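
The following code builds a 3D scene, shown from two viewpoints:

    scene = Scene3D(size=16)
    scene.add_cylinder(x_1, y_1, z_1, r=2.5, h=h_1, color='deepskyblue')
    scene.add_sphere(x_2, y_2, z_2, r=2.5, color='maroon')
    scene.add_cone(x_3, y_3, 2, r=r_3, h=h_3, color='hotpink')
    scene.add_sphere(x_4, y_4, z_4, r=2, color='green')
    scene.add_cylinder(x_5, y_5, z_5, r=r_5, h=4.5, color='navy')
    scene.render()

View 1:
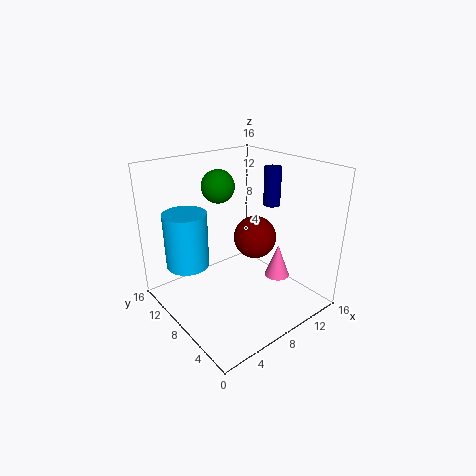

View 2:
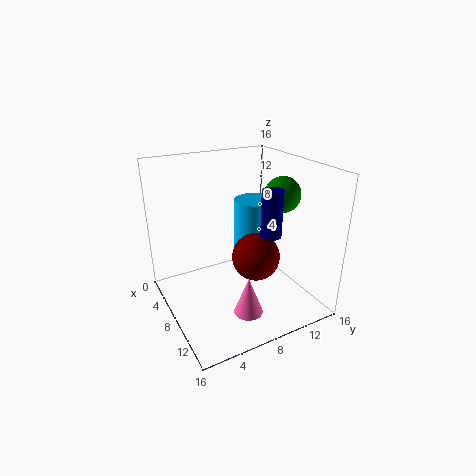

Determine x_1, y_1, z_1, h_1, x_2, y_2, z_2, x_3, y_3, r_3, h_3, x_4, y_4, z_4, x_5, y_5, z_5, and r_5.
x_1 = 4
y_1 = 12.5
z_1 = 4
h_1 = 6.5
x_2 = 11
y_2 = 8.5
z_2 = 7
x_3 = 13
y_3 = 6.5
r_3 = 1.5
h_3 = 4
x_4 = 9
y_4 = 13
z_4 = 12.5
x_5 = 13.5
y_5 = 8.5
z_5 = 10.5
r_5 = 1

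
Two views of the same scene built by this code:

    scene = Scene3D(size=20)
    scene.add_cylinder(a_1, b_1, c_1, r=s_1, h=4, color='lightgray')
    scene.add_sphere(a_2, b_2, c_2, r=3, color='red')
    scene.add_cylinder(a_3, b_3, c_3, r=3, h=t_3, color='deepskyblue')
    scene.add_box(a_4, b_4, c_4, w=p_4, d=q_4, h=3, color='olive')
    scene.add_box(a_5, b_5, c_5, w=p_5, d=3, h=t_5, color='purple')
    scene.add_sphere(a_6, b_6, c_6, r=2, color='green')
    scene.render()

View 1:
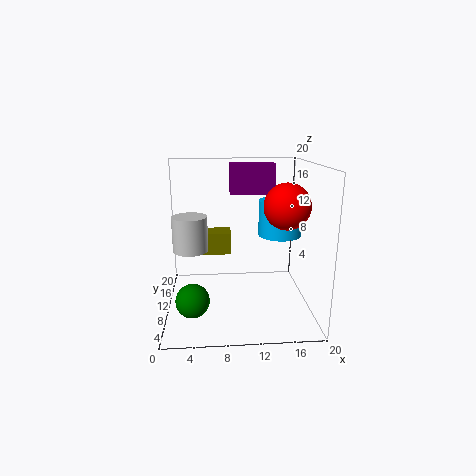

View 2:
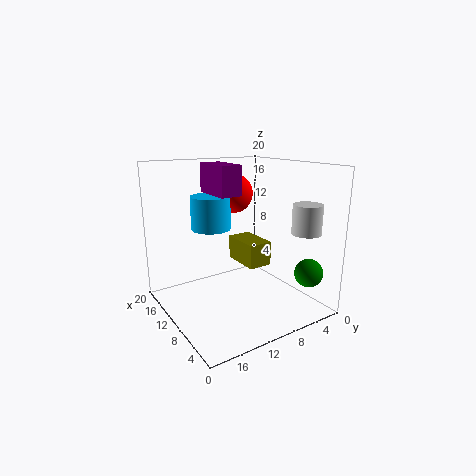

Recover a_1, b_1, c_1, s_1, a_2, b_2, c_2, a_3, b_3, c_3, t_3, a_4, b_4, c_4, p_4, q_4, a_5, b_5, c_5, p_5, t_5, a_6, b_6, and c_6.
a_1 = 4
b_1 = 3
c_1 = 11
s_1 = 2
a_2 = 16
b_2 = 7
c_2 = 15
a_3 = 16
b_3 = 11
c_3 = 10
t_3 = 5
a_4 = 4
b_4 = 9
c_4 = 8
p_4 = 5
q_4 = 3
a_5 = 9
b_5 = 10
c_5 = 16
p_5 = 6
t_5 = 4
a_6 = 4
b_6 = 2
c_6 = 5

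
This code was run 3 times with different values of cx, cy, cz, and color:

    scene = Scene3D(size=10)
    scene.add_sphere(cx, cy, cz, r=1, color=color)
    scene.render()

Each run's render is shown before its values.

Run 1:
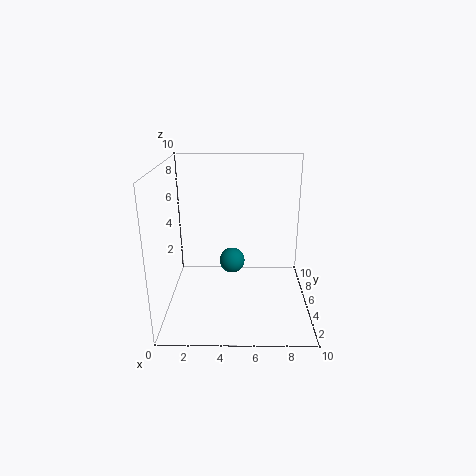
cx = 4.5, cy = 7.5, cz = 2, color = 'teal'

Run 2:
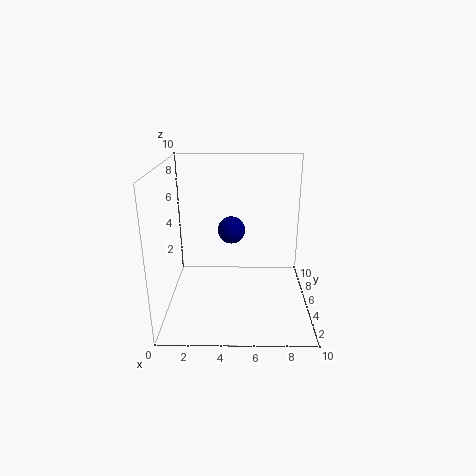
cx = 4.5, cy = 6.5, cz = 5, color = 'navy'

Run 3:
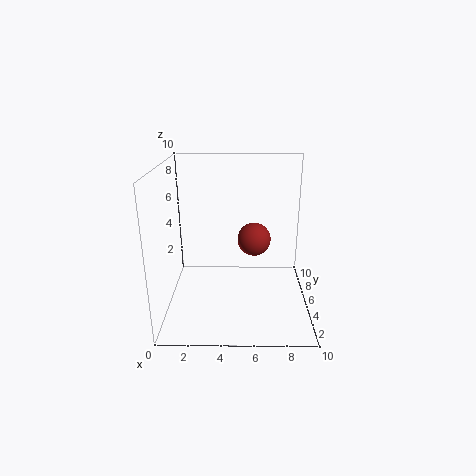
cx = 6, cy = 2.5, cz = 6, color = 'brown'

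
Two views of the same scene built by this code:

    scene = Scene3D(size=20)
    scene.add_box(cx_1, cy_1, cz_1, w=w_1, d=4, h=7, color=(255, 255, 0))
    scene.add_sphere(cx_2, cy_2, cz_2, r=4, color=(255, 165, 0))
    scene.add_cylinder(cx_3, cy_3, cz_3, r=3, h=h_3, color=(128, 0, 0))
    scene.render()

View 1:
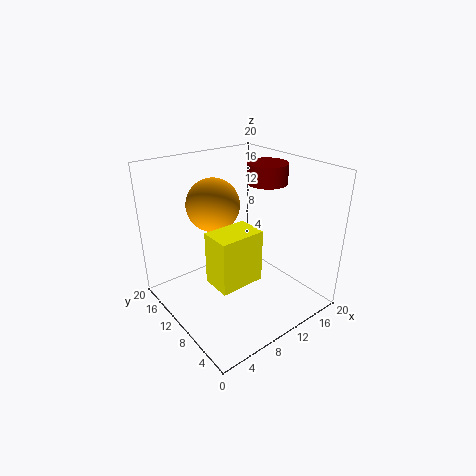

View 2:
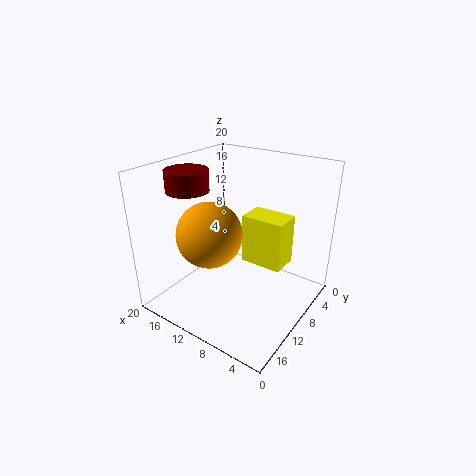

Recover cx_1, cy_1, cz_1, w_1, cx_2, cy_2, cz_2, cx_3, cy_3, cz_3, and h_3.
cx_1 = 4, cy_1 = 5, cz_1 = 6, w_1 = 6, cx_2 = 10, cy_2 = 16, cz_2 = 13, cx_3 = 17, cy_3 = 12, cz_3 = 16, h_3 = 3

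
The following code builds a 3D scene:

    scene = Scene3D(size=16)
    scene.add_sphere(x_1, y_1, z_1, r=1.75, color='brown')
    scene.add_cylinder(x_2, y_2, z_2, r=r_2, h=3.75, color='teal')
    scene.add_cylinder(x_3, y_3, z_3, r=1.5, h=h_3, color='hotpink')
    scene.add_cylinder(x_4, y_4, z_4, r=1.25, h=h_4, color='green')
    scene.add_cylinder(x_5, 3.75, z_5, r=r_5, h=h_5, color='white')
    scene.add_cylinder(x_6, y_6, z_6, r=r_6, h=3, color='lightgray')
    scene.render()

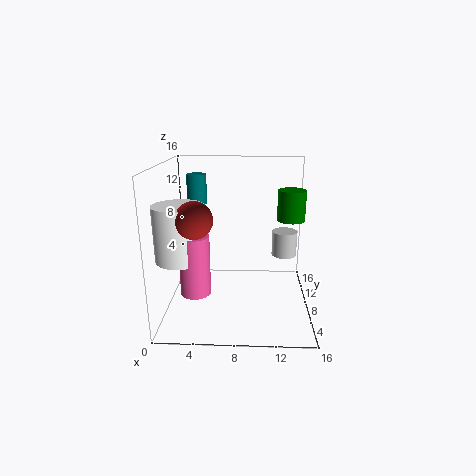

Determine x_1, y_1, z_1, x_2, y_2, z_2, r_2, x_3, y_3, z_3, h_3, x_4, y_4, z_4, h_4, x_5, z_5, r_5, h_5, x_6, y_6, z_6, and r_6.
x_1 = 4.25; y_1 = 2.25; z_1 = 11.75; x_2 = 2.5; y_2 = 14.5; z_2 = 10.25; r_2 = 1.25; x_3 = 4; y_3 = 3; z_3 = 4; h_3 = 6; x_4 = 13; y_4 = 2.75; z_4 = 11.75; h_4 = 2.75; x_5 = 2.5; z_5 = 7.25; r_5 = 2.5; h_5 = 5.5; x_6 = 13.5; y_6 = 11.25; z_6 = 4.75; r_6 = 1.5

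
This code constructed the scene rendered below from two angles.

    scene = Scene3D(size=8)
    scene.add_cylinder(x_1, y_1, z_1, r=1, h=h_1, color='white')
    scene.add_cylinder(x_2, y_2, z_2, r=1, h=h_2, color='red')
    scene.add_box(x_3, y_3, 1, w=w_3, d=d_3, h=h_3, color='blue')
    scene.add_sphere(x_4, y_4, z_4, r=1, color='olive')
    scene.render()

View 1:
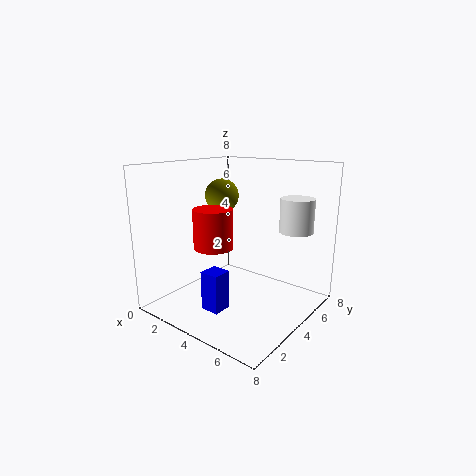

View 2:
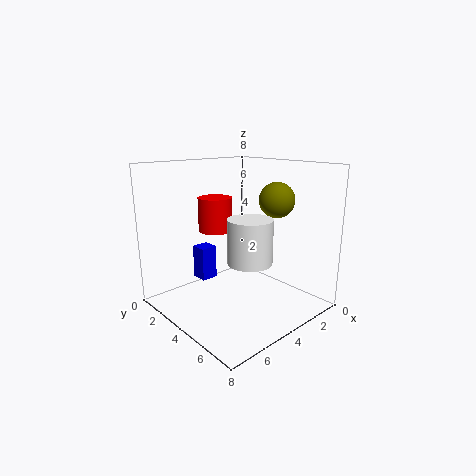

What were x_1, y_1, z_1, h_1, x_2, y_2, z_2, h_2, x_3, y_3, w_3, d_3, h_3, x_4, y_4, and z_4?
x_1 = 6
y_1 = 7
z_1 = 4
h_1 = 2
x_2 = 4
y_2 = 2
z_2 = 4
h_2 = 2
x_3 = 4
y_3 = 1
w_3 = 1
d_3 = 1
h_3 = 2
x_4 = 2
y_4 = 5
z_4 = 6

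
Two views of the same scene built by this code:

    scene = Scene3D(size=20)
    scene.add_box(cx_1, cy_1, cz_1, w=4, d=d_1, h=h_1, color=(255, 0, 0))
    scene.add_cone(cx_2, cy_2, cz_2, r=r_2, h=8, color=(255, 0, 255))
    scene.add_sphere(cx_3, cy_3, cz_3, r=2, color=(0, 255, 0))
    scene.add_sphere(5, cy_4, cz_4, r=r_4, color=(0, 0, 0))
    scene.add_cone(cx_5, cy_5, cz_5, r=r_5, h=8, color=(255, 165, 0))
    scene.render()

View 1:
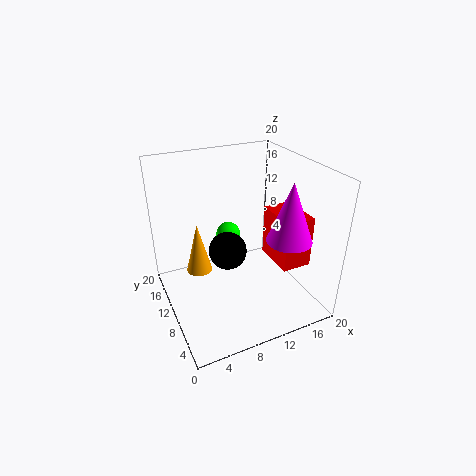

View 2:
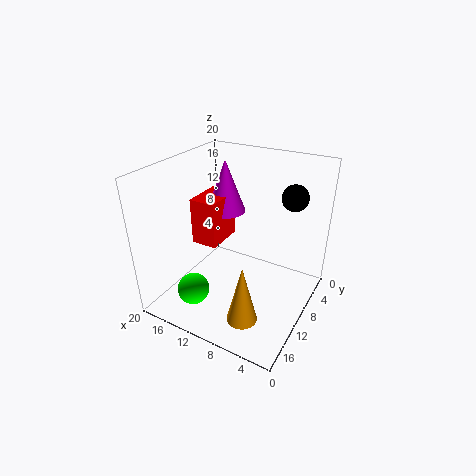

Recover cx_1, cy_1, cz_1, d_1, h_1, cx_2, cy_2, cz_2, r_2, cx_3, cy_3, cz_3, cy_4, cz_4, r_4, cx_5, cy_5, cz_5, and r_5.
cx_1 = 14; cy_1 = 4; cz_1 = 7; d_1 = 6; h_1 = 7; cx_2 = 15; cy_2 = 5; cz_2 = 11; r_2 = 3; cx_3 = 12; cy_3 = 18; cz_3 = 6; cy_4 = 2; cz_4 = 14; r_4 = 2; cx_5 = 6; cy_5 = 16; cz_5 = 2; r_5 = 2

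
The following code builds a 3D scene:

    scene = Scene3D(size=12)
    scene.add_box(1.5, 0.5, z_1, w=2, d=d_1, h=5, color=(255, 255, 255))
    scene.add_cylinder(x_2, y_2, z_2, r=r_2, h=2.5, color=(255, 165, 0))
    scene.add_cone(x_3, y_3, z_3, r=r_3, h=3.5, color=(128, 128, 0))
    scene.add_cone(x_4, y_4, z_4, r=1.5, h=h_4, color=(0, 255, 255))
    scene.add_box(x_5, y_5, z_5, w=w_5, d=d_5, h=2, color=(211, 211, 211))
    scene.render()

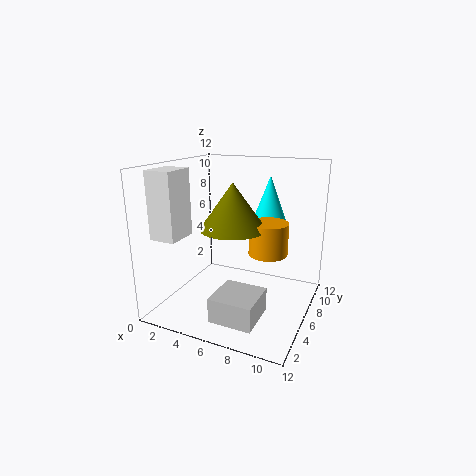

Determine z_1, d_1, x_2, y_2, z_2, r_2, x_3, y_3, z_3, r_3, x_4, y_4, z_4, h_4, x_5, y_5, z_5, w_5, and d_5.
z_1 = 7; d_1 = 2.5; x_2 = 9; y_2 = 5; z_2 = 5.5; r_2 = 1.5; x_3 = 6.5; y_3 = 4; z_3 = 7.5; r_3 = 2.5; x_4 = 8; y_4 = 8; z_4 = 7; h_4 = 4; x_5 = 5.5; y_5 = 1.5; z_5 = 0.5; w_5 = 3.5; d_5 = 3.5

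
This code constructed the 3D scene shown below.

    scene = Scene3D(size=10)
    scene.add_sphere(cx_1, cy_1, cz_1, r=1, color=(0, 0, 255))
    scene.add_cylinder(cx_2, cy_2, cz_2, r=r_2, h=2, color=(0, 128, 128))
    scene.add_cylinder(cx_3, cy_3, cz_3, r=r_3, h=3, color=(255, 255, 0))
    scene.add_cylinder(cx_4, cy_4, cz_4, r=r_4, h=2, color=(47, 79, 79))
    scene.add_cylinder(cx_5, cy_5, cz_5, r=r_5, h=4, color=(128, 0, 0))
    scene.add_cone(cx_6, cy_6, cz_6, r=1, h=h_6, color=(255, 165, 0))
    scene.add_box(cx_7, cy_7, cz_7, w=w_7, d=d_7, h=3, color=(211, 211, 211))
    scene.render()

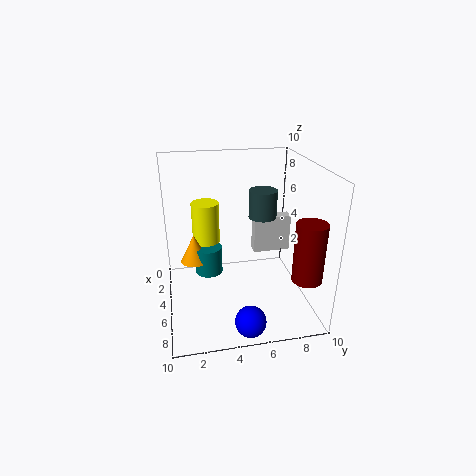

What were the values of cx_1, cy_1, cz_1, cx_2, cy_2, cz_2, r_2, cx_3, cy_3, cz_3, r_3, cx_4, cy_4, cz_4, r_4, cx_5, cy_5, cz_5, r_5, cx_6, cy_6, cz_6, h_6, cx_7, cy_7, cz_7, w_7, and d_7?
cx_1 = 9, cy_1 = 5, cz_1 = 1, cx_2 = 4, cy_2 = 3, cz_2 = 2, r_2 = 1, cx_3 = 3, cy_3 = 3, cz_3 = 4, r_3 = 1, cx_4 = 4, cy_4 = 7, cz_4 = 6, r_4 = 1, cx_5 = 8, cy_5 = 9, cz_5 = 3, r_5 = 1, cx_6 = 4, cy_6 = 2, cz_6 = 3, h_6 = 2, cx_7 = 1, cy_7 = 7, cz_7 = 2, w_7 = 1, d_7 = 3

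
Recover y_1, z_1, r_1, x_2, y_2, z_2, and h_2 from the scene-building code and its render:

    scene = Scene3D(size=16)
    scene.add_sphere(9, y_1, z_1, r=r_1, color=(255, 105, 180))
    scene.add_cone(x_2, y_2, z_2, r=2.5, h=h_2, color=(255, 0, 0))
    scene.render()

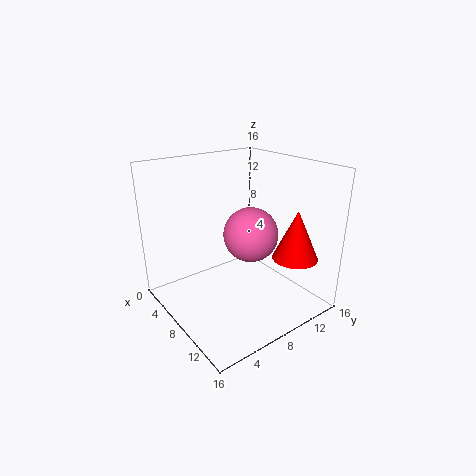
y_1 = 9
z_1 = 8.5
r_1 = 3
x_2 = 12.5
y_2 = 12.5
z_2 = 6
h_2 = 5.5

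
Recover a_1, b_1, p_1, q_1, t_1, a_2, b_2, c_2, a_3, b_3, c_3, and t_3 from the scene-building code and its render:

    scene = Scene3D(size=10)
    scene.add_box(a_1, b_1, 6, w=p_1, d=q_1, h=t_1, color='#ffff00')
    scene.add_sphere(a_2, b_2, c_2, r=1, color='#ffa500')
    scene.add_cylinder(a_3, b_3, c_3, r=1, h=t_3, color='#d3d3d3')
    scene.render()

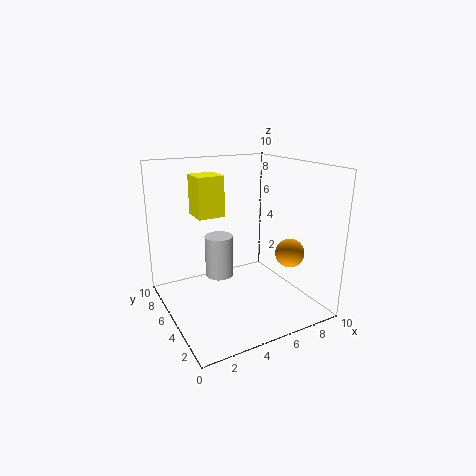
a_1 = 3; b_1 = 7; p_1 = 2; q_1 = 2; t_1 = 3; a_2 = 8; b_2 = 3; c_2 = 4; a_3 = 4; b_3 = 6; c_3 = 2; t_3 = 3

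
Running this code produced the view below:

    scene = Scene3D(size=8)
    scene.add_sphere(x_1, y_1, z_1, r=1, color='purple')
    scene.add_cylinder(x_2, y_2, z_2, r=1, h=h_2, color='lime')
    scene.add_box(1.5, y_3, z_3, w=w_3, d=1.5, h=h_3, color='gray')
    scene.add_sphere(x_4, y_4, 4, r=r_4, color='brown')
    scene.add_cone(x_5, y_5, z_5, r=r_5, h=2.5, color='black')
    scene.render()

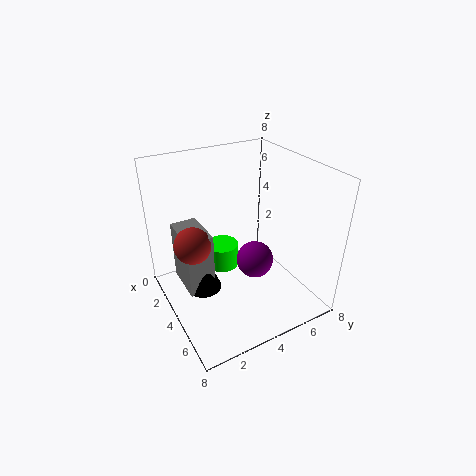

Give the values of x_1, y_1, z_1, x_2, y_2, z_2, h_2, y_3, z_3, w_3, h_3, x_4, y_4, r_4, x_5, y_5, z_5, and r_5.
x_1 = 5
y_1 = 4.5
z_1 = 3
x_2 = 2
y_2 = 4
z_2 = 1
h_2 = 1.5
y_3 = 1
z_3 = 1
w_3 = 2.5
h_3 = 3.5
x_4 = 3.5
y_4 = 1.5
r_4 = 1
x_5 = 3.5
y_5 = 2
z_5 = 1
r_5 = 1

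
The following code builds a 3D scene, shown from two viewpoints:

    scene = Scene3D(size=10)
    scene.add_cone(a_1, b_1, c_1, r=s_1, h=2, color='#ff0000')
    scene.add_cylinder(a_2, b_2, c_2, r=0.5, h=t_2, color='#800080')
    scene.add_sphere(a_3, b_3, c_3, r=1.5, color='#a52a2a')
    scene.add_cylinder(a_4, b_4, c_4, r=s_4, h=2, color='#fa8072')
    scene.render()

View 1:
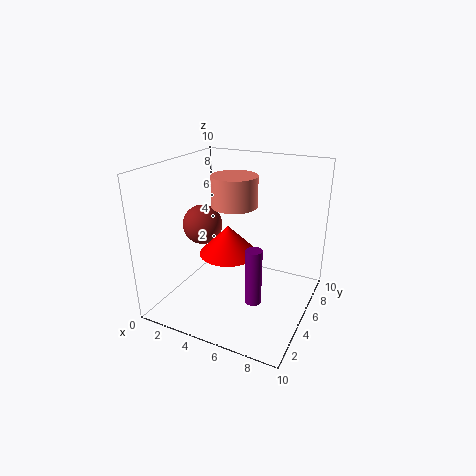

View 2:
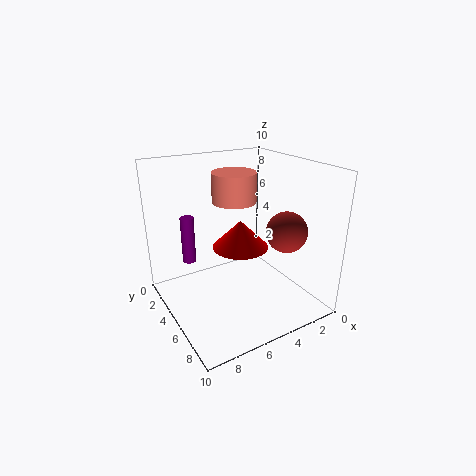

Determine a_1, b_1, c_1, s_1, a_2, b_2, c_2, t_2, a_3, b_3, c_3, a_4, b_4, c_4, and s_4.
a_1 = 4.5; b_1 = 4.5; c_1 = 4; s_1 = 2; a_2 = 7.5; b_2 = 2; c_2 = 2.5; t_2 = 3.5; a_3 = 1.5; b_3 = 6; c_3 = 5; a_4 = 5; b_4 = 4.5; c_4 = 7.5; s_4 = 1.5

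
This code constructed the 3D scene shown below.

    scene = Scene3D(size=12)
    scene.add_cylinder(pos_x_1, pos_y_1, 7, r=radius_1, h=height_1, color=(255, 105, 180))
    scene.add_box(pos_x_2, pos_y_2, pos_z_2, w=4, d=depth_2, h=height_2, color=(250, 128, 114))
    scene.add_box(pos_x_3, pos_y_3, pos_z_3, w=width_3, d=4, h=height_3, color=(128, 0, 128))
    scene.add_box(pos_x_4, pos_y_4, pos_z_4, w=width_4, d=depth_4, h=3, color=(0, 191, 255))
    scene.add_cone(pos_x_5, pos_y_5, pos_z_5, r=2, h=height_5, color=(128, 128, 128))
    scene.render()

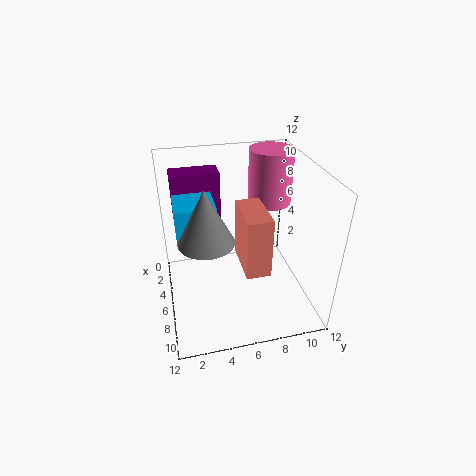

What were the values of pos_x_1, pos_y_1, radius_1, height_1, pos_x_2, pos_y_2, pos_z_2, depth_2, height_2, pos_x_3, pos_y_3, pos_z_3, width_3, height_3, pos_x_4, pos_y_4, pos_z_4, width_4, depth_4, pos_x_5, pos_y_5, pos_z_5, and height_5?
pos_x_1 = 2, pos_y_1 = 10, radius_1 = 2, height_1 = 5, pos_x_2 = 5, pos_y_2 = 6, pos_z_2 = 4, depth_2 = 2, height_2 = 5, pos_x_3 = 2, pos_y_3 = 1, pos_z_3 = 7, width_3 = 2, height_3 = 4, pos_x_4 = 5, pos_y_4 = 1, pos_z_4 = 7, width_4 = 3, depth_4 = 3, pos_x_5 = 9, pos_y_5 = 3, pos_z_5 = 8, height_5 = 4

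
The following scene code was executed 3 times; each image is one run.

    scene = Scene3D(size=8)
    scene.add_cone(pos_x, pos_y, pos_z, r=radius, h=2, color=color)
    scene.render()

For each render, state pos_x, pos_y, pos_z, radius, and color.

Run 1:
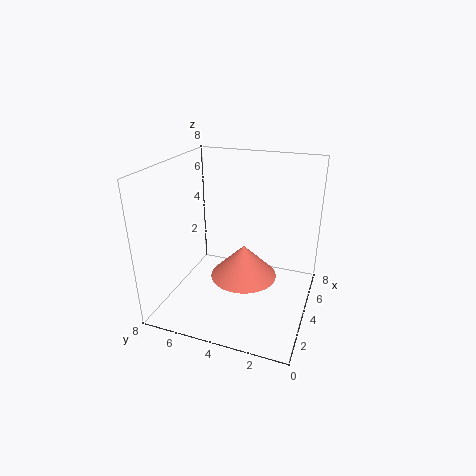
pos_x = 5
pos_y = 4
pos_z = 1
radius = 2
color = 'salmon'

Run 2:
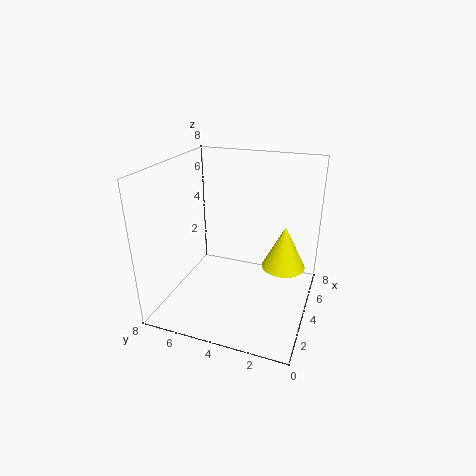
pos_x = 2
pos_y = 1
pos_z = 4
radius = 1
color = 'yellow'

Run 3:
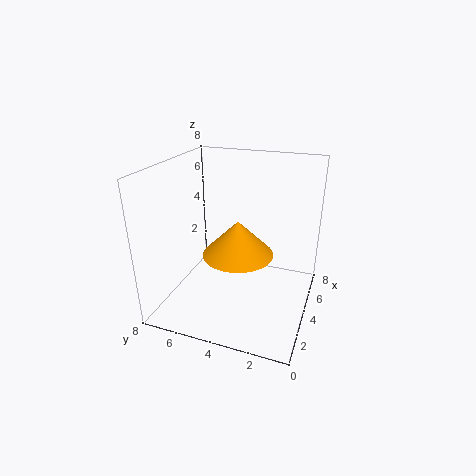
pos_x = 4
pos_y = 4
pos_z = 3
radius = 2
color = 'orange'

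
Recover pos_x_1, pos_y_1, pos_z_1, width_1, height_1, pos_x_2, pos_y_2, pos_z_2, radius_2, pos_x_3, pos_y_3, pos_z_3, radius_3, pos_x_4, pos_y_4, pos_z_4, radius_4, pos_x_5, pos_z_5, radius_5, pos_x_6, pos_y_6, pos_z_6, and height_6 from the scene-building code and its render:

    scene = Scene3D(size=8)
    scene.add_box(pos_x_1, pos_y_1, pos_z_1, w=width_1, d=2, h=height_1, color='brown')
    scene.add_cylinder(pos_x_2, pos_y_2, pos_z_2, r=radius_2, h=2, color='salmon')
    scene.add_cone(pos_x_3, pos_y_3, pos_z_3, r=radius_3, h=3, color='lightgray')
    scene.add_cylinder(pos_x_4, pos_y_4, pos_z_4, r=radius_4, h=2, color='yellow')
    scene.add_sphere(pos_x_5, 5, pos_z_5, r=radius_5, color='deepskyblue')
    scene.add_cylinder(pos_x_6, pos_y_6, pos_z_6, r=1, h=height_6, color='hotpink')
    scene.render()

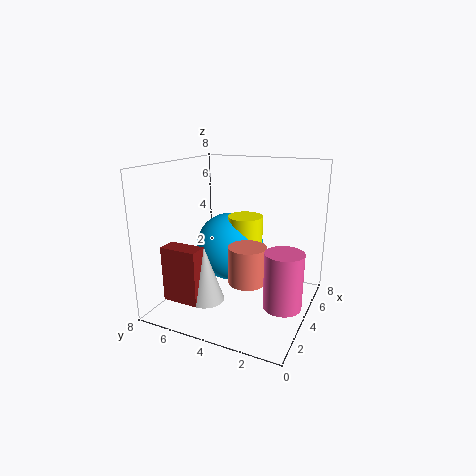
pos_x_1 = 1, pos_y_1 = 5, pos_z_1 = 1, width_1 = 1, height_1 = 3, pos_x_2 = 3, pos_y_2 = 3, pos_z_2 = 2, radius_2 = 1, pos_x_3 = 2, pos_y_3 = 5, pos_z_3 = 1, radius_3 = 1, pos_x_4 = 5, pos_y_4 = 4, pos_z_4 = 3, radius_4 = 1, pos_x_5 = 5, pos_z_5 = 3, radius_5 = 2, pos_x_6 = 3, pos_y_6 = 1, pos_z_6 = 1, height_6 = 3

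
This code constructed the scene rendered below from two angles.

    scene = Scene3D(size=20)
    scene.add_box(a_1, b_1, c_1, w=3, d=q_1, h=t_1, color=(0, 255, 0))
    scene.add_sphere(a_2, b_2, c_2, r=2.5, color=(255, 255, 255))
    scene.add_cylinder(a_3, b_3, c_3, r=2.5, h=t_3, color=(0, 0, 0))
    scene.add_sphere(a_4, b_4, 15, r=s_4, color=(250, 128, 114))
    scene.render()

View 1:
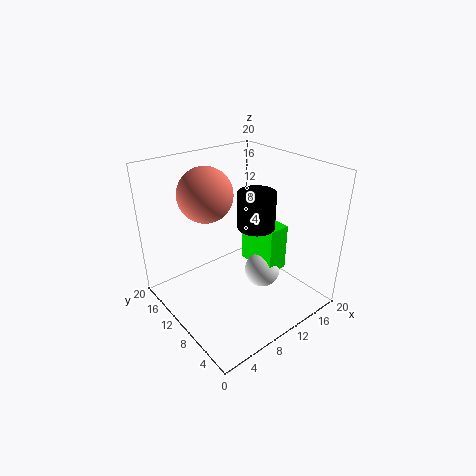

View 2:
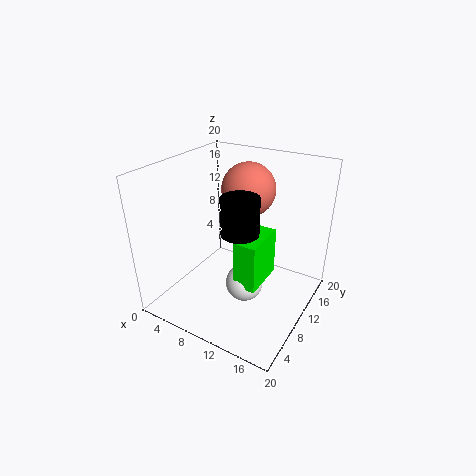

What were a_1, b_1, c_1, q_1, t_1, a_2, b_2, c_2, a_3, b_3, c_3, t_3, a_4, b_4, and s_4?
a_1 = 12, b_1 = 5.5, c_1 = 5.5, q_1 = 6, t_1 = 6.5, a_2 = 12.5, b_2 = 7.5, c_2 = 5, a_3 = 11.5, b_3 = 8, c_3 = 12, t_3 = 5, a_4 = 8.5, b_4 = 15.5, s_4 = 4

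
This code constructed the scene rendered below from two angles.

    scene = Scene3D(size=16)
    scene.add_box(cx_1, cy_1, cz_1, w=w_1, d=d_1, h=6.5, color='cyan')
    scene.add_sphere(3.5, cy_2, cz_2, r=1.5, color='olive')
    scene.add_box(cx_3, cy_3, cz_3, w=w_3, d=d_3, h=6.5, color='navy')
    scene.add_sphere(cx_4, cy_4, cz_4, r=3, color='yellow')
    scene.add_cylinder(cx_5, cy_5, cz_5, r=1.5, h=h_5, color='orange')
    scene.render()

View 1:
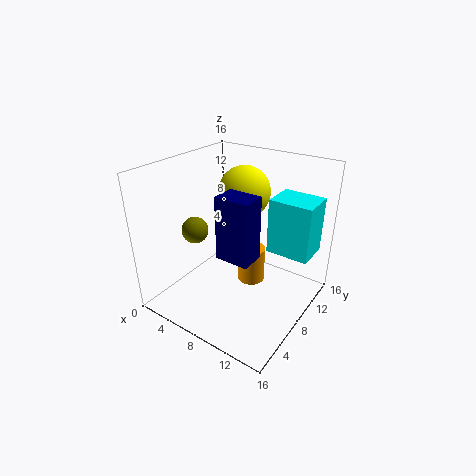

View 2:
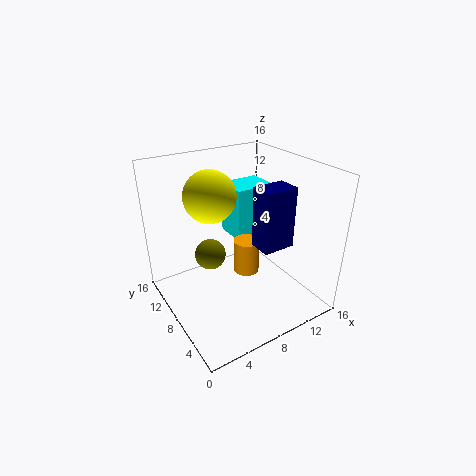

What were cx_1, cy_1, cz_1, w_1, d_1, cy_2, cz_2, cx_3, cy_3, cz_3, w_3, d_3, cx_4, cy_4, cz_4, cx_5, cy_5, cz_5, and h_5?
cx_1 = 10; cy_1 = 11; cz_1 = 5.5; w_1 = 5; d_1 = 4; cy_2 = 6; cz_2 = 8.5; cx_3 = 8.5; cy_3 = 3.5; cz_3 = 8; w_3 = 3.5; d_3 = 2.5; cx_4 = 6.5; cy_4 = 11.5; cz_4 = 12; cx_5 = 9.5; cy_5 = 8.5; cz_5 = 3; h_5 = 4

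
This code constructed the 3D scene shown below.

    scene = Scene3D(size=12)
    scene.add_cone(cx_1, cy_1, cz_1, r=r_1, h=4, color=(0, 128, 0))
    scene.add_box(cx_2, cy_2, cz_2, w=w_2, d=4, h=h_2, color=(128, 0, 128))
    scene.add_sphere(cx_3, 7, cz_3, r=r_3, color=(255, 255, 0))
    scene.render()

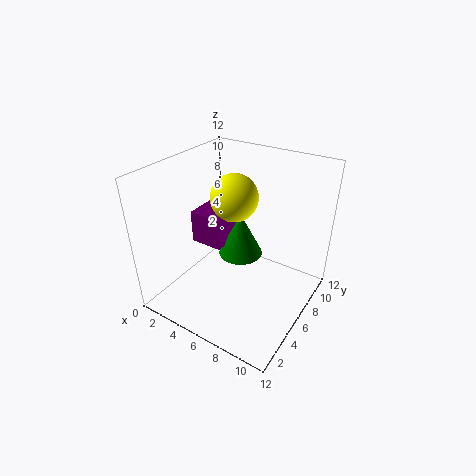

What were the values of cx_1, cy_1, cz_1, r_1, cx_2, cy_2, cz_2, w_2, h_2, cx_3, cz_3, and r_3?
cx_1 = 5, cy_1 = 8, cz_1 = 3, r_1 = 2, cx_2 = 1, cy_2 = 6, cz_2 = 4, w_2 = 3, h_2 = 3, cx_3 = 5, cz_3 = 9, r_3 = 2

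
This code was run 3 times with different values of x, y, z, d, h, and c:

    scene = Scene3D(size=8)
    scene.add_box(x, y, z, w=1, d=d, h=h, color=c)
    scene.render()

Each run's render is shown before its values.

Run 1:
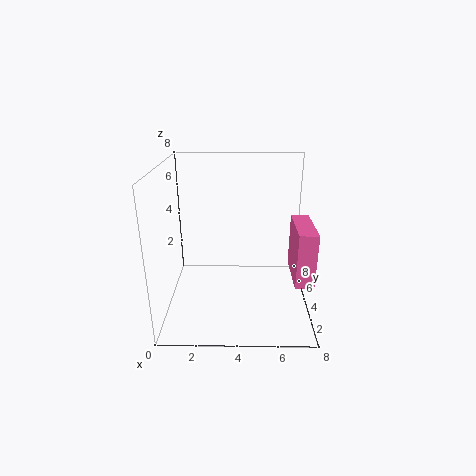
x = 7
y = 2
z = 2
d = 3
h = 3
c = 'hotpink'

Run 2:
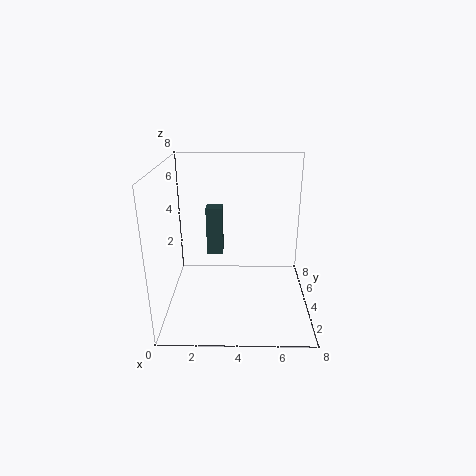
x = 2
y = 6
z = 2
d = 1
h = 3
c = 'darkslategray'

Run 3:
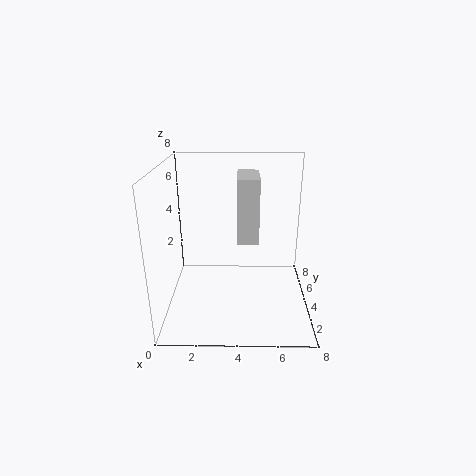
x = 4
y = 1
z = 5
d = 2
h = 3
c = 'lightgray'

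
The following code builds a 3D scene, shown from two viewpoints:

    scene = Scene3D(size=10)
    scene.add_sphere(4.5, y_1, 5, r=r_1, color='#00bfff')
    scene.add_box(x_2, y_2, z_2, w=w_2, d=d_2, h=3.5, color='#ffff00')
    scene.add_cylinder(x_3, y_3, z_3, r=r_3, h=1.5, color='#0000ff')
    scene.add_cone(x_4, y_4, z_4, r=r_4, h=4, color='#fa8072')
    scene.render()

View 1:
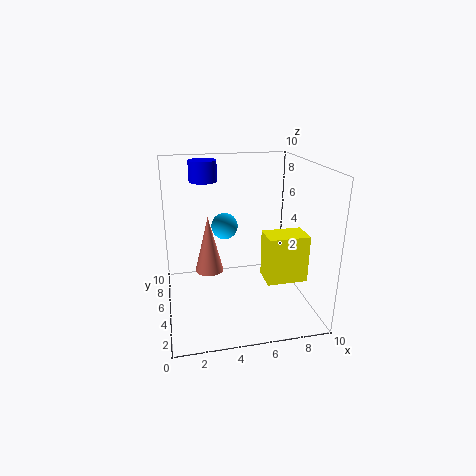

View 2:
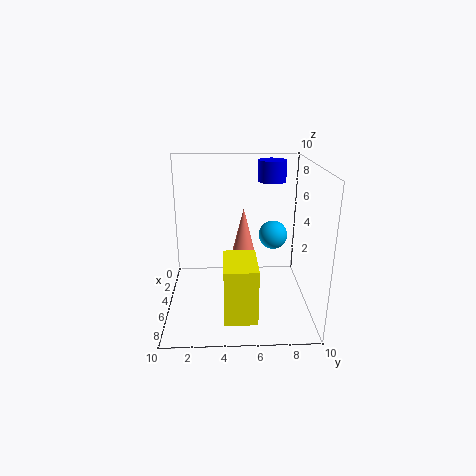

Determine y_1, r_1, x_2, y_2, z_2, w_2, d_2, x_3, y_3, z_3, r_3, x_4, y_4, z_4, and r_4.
y_1 = 7.5
r_1 = 1
x_2 = 7
y_2 = 4
z_2 = 1.5
w_2 = 3
d_2 = 2
x_3 = 3
y_3 = 7.5
z_3 = 8.5
r_3 = 1
x_4 = 3
y_4 = 5.5
z_4 = 2.5
r_4 = 1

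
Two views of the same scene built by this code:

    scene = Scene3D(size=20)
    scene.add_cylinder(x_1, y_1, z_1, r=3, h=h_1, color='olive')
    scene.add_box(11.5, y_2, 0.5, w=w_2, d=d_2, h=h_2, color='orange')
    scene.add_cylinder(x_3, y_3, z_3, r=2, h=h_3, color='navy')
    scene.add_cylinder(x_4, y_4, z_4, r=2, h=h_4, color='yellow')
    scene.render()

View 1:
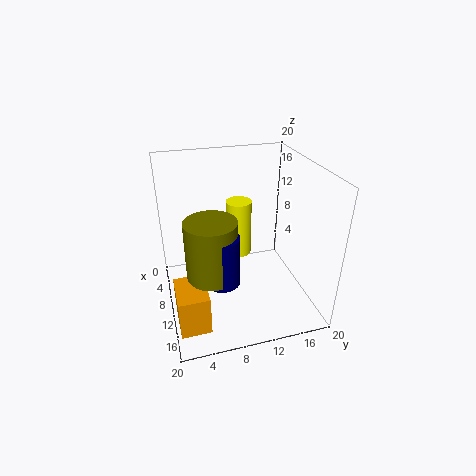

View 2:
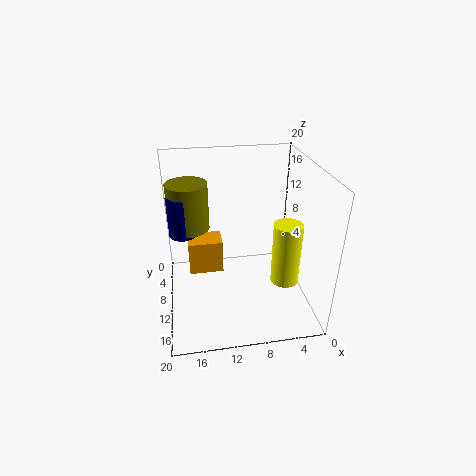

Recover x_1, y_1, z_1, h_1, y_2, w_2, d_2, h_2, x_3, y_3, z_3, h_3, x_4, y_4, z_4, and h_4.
x_1 = 16.5; y_1 = 5; z_1 = 9.5; h_1 = 7; y_2 = 0.5; w_2 = 5.5; d_2 = 4; h_2 = 5.5; x_3 = 17.5; y_3 = 6; z_3 = 9; h_3 = 6; x_4 = 3.5; y_4 = 12; z_4 = 3.5; h_4 = 9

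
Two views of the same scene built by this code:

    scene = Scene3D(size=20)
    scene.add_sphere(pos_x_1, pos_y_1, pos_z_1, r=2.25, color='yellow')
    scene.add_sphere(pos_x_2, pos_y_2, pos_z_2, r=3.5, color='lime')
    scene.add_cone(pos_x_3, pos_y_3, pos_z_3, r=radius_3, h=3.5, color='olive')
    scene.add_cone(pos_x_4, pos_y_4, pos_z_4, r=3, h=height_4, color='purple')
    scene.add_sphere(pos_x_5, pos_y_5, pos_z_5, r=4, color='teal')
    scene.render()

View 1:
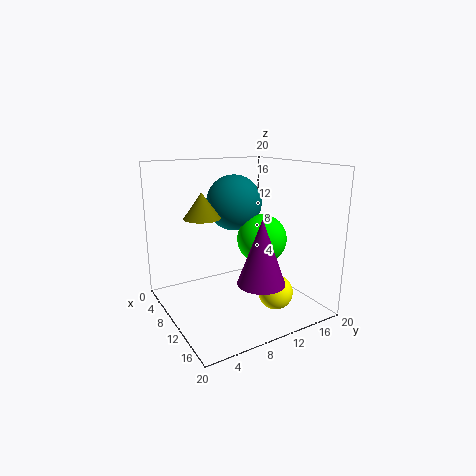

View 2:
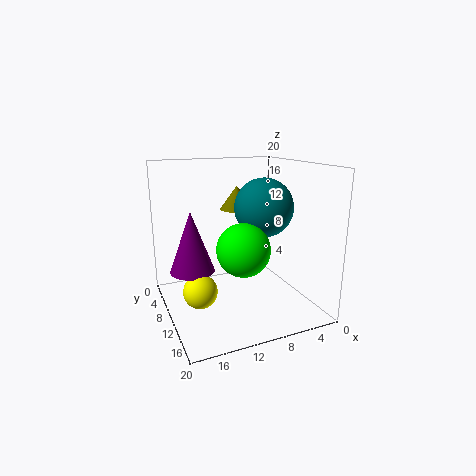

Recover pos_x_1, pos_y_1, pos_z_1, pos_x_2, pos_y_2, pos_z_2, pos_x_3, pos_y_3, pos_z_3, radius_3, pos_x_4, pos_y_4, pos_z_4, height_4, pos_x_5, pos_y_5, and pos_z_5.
pos_x_1 = 16.25
pos_y_1 = 12
pos_z_1 = 4
pos_x_2 = 10.75
pos_y_2 = 13.5
pos_z_2 = 9.5
pos_x_3 = 8.25
pos_y_3 = 5.5
pos_z_3 = 13
radius_3 = 2.5
pos_x_4 = 16.5
pos_y_4 = 9.5
pos_z_4 = 6
height_4 = 8.25
pos_x_5 = 6.75
pos_y_5 = 11.25
pos_z_5 = 14.25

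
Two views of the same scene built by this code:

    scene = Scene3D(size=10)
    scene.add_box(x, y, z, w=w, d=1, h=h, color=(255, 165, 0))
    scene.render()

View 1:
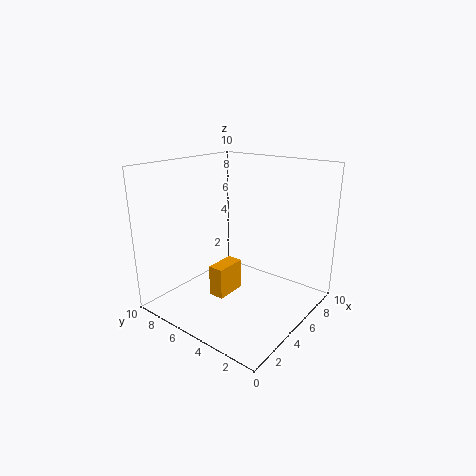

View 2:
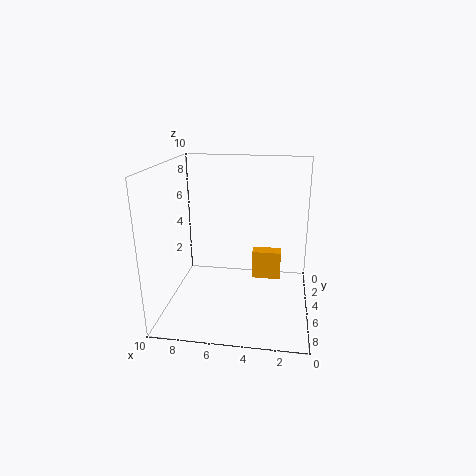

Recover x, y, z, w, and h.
x = 2, y = 4, z = 2, w = 2, h = 2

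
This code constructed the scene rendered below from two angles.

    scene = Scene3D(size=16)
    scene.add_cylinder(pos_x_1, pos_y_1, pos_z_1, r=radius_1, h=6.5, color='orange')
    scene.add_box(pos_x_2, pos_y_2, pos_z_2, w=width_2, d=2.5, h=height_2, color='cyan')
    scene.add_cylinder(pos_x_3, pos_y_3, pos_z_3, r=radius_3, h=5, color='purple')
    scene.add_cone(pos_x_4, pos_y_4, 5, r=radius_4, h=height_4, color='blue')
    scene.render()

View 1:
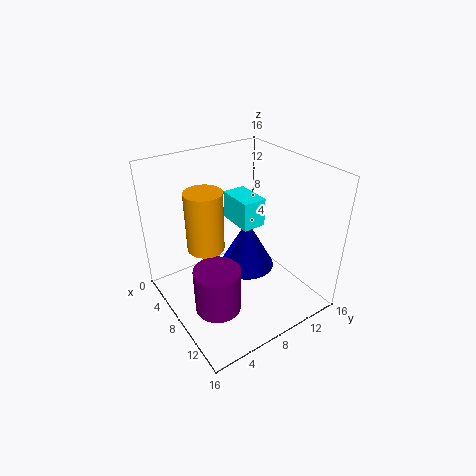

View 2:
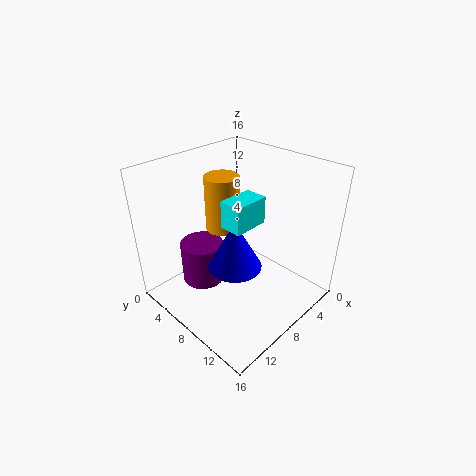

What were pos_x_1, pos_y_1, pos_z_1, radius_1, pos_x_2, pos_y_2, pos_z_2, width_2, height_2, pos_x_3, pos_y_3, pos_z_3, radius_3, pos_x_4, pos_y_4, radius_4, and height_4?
pos_x_1 = 7
pos_y_1 = 4.5
pos_z_1 = 7.5
radius_1 = 2
pos_x_2 = 6
pos_y_2 = 7.5
pos_z_2 = 10
width_2 = 4
height_2 = 3
pos_x_3 = 10
pos_y_3 = 4
pos_z_3 = 1.5
radius_3 = 2.5
pos_x_4 = 9
pos_y_4 = 8.5
radius_4 = 3
height_4 = 5.5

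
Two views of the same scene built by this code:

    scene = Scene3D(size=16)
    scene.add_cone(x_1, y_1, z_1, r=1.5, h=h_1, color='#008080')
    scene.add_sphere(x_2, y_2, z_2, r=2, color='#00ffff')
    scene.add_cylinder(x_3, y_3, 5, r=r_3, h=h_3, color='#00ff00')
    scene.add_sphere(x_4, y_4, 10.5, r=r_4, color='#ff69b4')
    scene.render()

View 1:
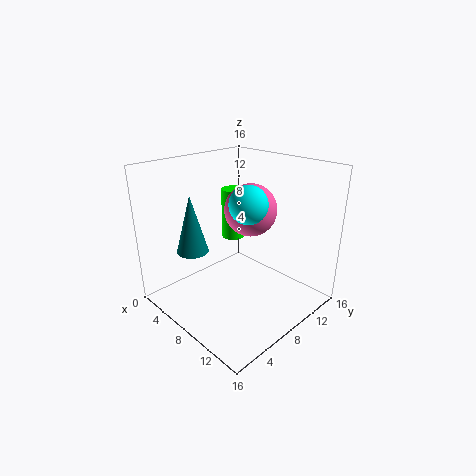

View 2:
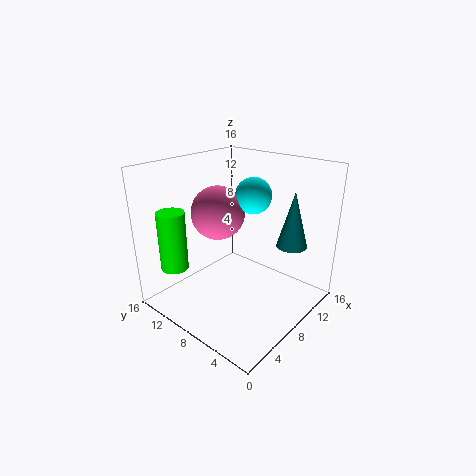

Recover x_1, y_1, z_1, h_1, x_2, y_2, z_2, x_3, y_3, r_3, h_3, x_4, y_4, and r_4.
x_1 = 8.5
y_1 = 1.5
z_1 = 9
h_1 = 5.5
x_2 = 10
y_2 = 7.5
z_2 = 12.5
x_3 = 2.5
y_3 = 12.5
r_3 = 1.5
h_3 = 6.5
x_4 = 7.5
y_4 = 10.5
r_4 = 3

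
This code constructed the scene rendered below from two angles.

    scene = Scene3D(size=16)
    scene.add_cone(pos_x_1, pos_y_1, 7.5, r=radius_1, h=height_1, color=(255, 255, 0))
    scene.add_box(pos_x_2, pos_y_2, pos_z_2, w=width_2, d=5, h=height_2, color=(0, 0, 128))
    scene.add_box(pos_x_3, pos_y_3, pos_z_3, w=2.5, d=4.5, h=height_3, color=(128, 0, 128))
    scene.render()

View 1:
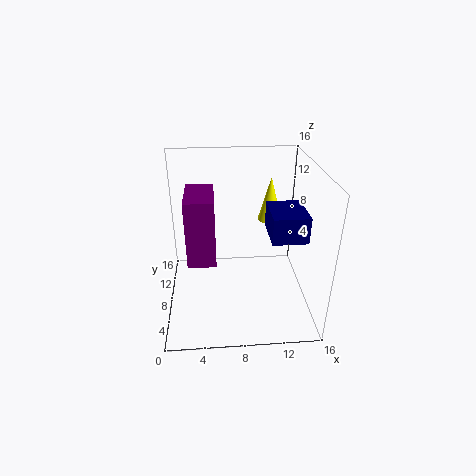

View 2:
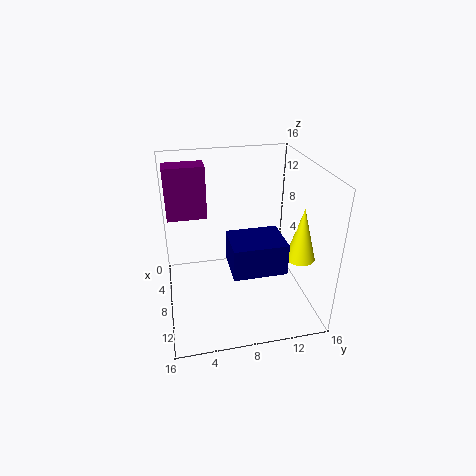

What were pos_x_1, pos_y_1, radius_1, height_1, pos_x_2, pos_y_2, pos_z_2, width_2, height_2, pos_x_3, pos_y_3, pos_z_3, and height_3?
pos_x_1 = 12.5, pos_y_1 = 13.5, radius_1 = 1.5, height_1 = 5.5, pos_x_2 = 11.5, pos_y_2 = 6, pos_z_2 = 8, width_2 = 4, height_2 = 3, pos_x_3 = 3, pos_y_3 = 0.5, pos_z_3 = 9.5, height_3 = 6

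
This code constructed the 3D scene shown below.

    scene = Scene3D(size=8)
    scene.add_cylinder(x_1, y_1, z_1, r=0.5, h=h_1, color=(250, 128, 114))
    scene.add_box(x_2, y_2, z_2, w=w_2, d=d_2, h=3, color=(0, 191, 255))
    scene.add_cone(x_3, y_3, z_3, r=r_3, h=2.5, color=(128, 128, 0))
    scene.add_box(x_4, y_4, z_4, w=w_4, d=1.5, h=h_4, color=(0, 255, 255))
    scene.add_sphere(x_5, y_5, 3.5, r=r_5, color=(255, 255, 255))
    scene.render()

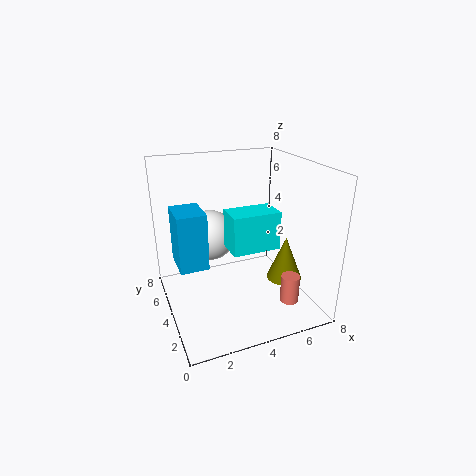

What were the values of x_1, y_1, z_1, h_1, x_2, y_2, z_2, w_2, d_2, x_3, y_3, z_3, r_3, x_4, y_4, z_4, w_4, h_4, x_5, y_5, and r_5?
x_1 = 6; y_1 = 1.5; z_1 = 1; h_1 = 1.5; x_2 = 0.5; y_2 = 3; z_2 = 3; w_2 = 1.5; d_2 = 2; x_3 = 6.5; y_3 = 3; z_3 = 1.5; r_3 = 1; x_4 = 3; y_4 = 2; z_4 = 4; w_4 = 2.5; h_4 = 2; x_5 = 3; y_5 = 6; r_5 = 1.5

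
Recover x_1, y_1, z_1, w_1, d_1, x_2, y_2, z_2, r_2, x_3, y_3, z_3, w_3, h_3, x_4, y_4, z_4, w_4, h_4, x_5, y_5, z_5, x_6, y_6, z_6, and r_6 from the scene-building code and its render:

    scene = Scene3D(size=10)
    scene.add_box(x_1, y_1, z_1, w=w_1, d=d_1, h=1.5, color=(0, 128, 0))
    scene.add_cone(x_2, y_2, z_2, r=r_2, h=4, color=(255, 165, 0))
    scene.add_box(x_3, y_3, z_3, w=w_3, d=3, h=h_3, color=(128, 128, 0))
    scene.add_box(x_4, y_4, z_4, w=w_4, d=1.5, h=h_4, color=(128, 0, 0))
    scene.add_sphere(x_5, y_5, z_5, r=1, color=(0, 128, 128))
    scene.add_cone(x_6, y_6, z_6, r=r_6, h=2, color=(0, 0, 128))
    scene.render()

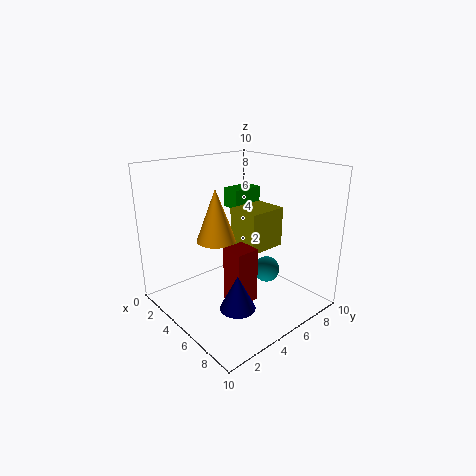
x_1 = 1; y_1 = 7; z_1 = 6; w_1 = 1.5; d_1 = 2.5; x_2 = 2.5; y_2 = 5; z_2 = 4; r_2 = 1.5; x_3 = 3; y_3 = 6; z_3 = 3.5; w_3 = 2.5; h_3 = 3; x_4 = 6.5; y_4 = 2.5; z_4 = 2; w_4 = 1.5; h_4 = 3.5; x_5 = 5; y_5 = 8; z_5 = 1.5; x_6 = 9; y_6 = 1.5; z_6 = 3; r_6 = 1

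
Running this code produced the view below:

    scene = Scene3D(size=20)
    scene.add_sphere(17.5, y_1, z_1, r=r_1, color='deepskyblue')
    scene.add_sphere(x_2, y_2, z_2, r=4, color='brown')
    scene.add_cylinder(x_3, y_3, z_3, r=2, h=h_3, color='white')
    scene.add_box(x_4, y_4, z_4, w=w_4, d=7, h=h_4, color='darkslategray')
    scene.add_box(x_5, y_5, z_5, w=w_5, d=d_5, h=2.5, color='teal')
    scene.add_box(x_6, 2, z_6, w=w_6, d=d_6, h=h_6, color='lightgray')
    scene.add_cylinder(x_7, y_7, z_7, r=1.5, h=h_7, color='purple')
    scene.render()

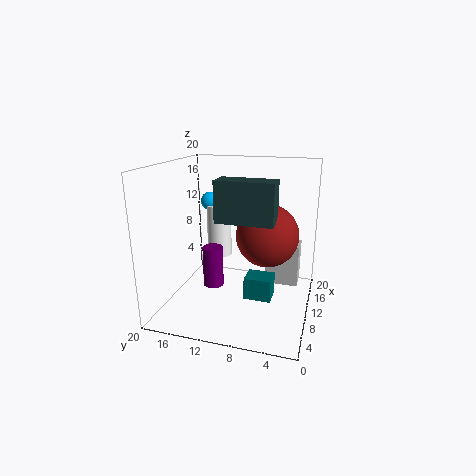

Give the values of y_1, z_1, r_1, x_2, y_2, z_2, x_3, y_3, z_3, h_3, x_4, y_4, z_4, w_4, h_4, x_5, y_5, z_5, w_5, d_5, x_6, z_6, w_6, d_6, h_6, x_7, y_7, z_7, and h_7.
y_1 = 17, z_1 = 13, r_1 = 1.5, x_2 = 8, y_2 = 5.5, z_2 = 11.5, x_3 = 17.5, y_3 = 15.5, z_3 = 4, h_3 = 8.5, x_4 = 3.5, y_4 = 4, z_4 = 14, w_4 = 3, h_4 = 5, x_5 = 0.5, y_5 = 3.5, z_5 = 6.5, w_5 = 2.5, d_5 = 3, x_6 = 15, z_6 = 1, w_6 = 3.5, d_6 = 5, h_6 = 6.5, x_7 = 10.5, y_7 = 14, z_7 = 2, h_7 = 6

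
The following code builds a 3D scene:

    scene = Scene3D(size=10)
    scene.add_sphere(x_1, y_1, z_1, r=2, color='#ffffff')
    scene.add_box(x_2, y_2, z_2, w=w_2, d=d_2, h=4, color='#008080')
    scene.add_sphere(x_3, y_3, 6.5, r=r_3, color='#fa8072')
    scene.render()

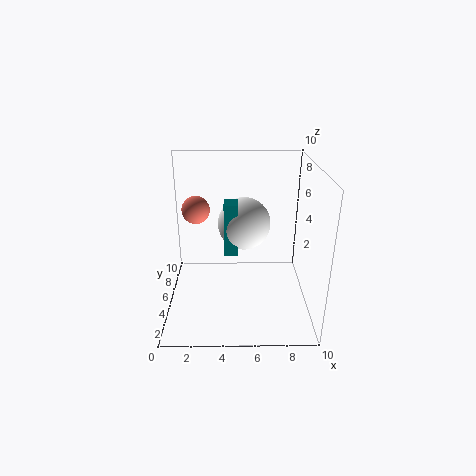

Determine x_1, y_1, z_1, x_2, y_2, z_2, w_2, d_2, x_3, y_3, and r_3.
x_1 = 5.5, y_1 = 7.5, z_1 = 5, x_2 = 4, y_2 = 6, z_2 = 3, w_2 = 1, d_2 = 1.5, x_3 = 2, y_3 = 6.5, r_3 = 1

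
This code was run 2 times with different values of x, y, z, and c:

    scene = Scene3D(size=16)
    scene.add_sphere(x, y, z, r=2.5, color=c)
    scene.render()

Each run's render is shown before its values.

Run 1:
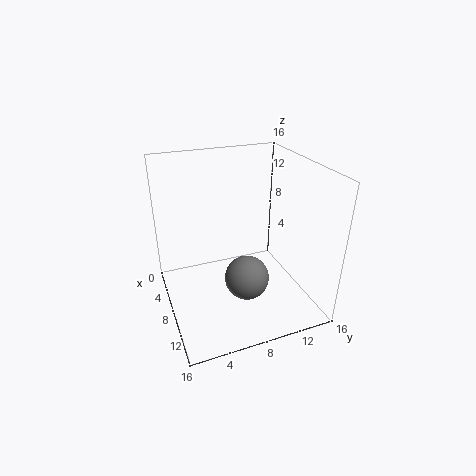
x = 9.5
y = 8.5
z = 3.5
c = 'gray'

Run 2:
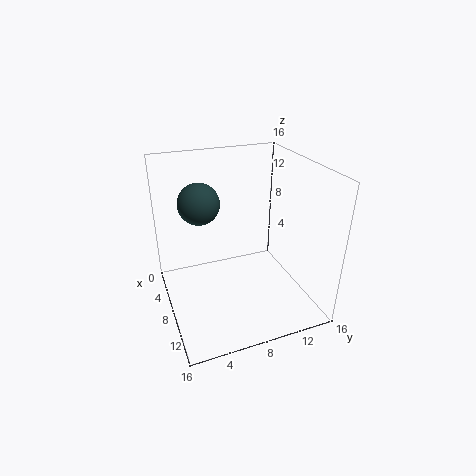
x = 3
y = 5
z = 10.5
c = 'darkslategray'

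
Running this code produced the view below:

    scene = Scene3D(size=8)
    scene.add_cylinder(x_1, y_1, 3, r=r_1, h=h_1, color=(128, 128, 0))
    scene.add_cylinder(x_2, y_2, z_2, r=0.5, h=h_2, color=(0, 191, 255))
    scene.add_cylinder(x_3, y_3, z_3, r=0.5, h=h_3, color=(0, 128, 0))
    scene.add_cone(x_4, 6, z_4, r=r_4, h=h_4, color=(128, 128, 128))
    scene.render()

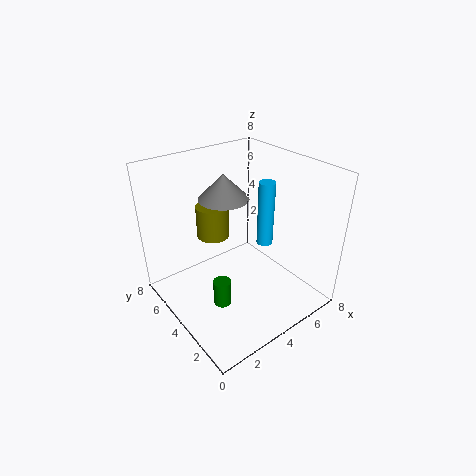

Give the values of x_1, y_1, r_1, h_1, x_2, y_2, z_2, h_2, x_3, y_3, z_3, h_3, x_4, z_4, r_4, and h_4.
x_1 = 4, y_1 = 6.5, r_1 = 1, h_1 = 2, x_2 = 6.5, y_2 = 4.5, z_2 = 2.5, h_2 = 4, x_3 = 2.5, y_3 = 3.5, z_3 = 0.5, h_3 = 1.5, x_4 = 4.5, z_4 = 5.5, r_4 = 1.5, h_4 = 1.5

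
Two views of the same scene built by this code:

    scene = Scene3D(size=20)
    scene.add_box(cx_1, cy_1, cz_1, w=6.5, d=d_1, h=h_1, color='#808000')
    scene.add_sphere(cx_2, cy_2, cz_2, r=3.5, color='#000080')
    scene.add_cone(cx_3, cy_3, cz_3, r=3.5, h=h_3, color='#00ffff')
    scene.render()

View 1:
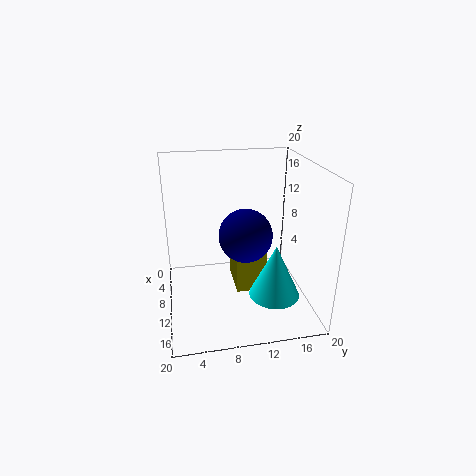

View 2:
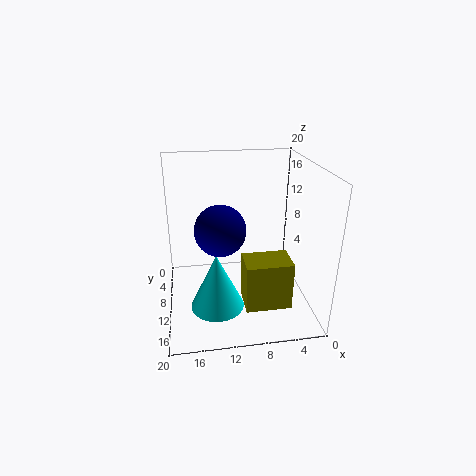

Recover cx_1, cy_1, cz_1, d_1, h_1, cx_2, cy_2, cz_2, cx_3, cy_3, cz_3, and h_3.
cx_1 = 3
cy_1 = 10
cz_1 = 0.5
d_1 = 4.5
h_1 = 7
cx_2 = 12.5
cy_2 = 10.5
cz_2 = 11.5
cx_3 = 13.5
cy_3 = 14.5
cz_3 = 2.5
h_3 = 7.5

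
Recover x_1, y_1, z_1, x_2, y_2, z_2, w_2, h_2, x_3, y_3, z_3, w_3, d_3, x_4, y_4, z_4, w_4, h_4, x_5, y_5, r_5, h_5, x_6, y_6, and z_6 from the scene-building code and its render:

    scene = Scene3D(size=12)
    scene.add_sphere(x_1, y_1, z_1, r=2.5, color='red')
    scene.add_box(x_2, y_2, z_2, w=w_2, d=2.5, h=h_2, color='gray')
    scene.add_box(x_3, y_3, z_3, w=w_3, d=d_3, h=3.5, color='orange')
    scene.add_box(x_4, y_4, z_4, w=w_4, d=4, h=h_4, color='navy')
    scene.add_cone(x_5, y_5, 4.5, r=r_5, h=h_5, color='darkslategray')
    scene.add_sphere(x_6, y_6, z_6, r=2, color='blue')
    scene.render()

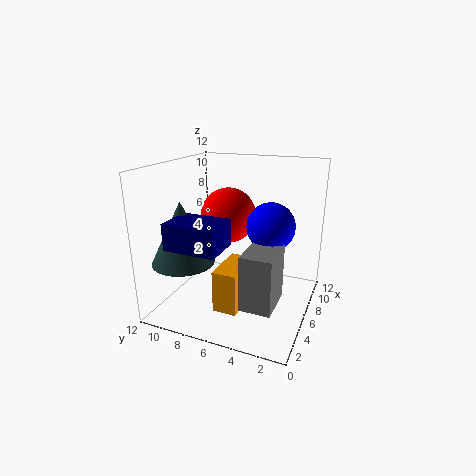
x_1 = 8.5; y_1 = 8; z_1 = 7; x_2 = 2.5; y_2 = 2; z_2 = 1.5; w_2 = 3.5; h_2 = 4.5; x_3 = 3; y_3 = 5; z_3 = 0.5; w_3 = 4; d_3 = 2; x_4 = 0.5; y_4 = 5.5; z_4 = 6.5; w_4 = 3; h_4 = 2; x_5 = 3; y_5 = 9.5; r_5 = 2.5; h_5 = 5; x_6 = 7; y_6 = 3.5; z_6 = 7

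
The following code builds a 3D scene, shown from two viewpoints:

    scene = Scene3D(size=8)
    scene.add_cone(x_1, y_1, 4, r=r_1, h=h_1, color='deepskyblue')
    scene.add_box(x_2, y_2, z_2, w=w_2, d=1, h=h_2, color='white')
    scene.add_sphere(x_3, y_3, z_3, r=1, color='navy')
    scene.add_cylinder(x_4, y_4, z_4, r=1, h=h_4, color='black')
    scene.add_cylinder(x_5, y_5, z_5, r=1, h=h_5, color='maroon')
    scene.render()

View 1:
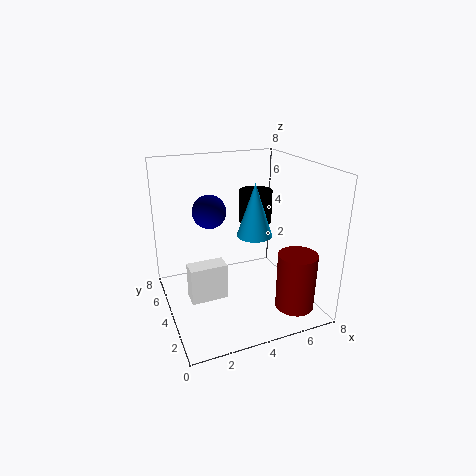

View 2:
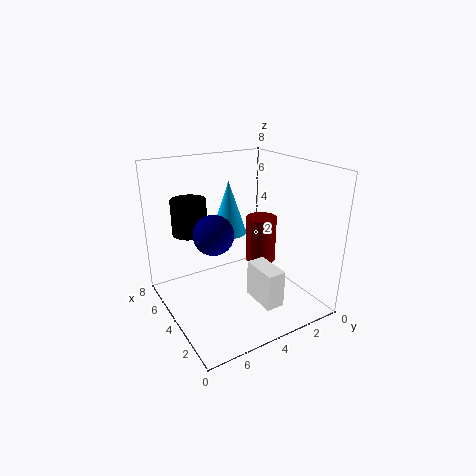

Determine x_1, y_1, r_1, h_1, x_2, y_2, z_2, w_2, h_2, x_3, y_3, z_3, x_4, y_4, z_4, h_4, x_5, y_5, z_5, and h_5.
x_1 = 5; y_1 = 4; r_1 = 1; h_1 = 3; x_2 = 1; y_2 = 3; z_2 = 1; w_2 = 2; h_2 = 2; x_3 = 3; y_3 = 6; z_3 = 5; x_4 = 6; y_4 = 6; z_4 = 4; h_4 = 2; x_5 = 6; y_5 = 1; z_5 = 1; h_5 = 3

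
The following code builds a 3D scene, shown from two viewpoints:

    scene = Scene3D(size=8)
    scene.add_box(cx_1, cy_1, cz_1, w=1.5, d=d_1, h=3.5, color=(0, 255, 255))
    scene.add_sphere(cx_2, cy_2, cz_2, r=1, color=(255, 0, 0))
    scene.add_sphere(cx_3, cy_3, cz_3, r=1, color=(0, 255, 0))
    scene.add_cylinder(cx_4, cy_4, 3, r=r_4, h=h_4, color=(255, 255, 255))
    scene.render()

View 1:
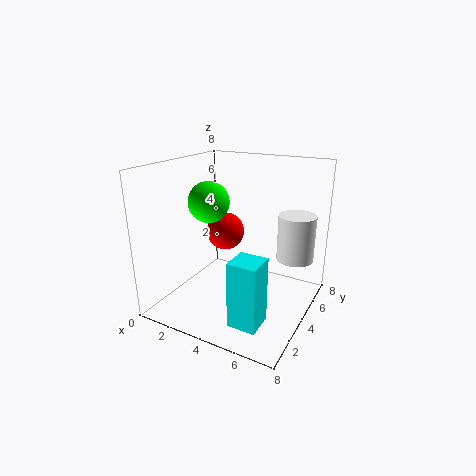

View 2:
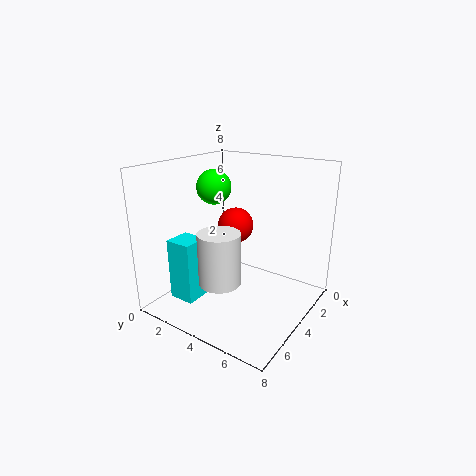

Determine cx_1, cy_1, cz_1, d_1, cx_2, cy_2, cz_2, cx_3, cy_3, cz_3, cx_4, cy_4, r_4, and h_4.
cx_1 = 5
cy_1 = 1
cz_1 = 0.5
d_1 = 1.5
cx_2 = 3.5
cy_2 = 3.5
cz_2 = 4.5
cx_3 = 3.5
cy_3 = 2
cz_3 = 6.5
cx_4 = 7
cy_4 = 5
r_4 = 1
h_4 = 2.5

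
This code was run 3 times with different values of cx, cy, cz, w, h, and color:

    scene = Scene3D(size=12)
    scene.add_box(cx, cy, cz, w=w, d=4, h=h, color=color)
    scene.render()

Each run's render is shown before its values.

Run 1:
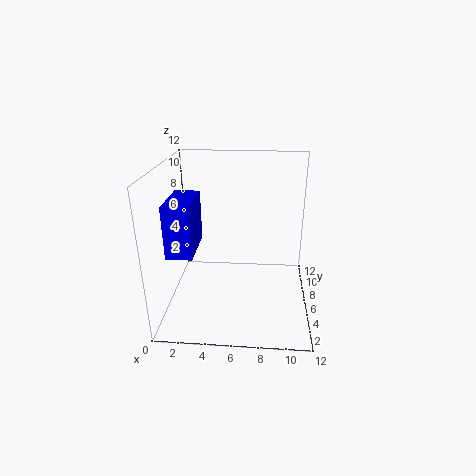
cx = 1
cy = 2
cz = 6
w = 2
h = 4
color = 'blue'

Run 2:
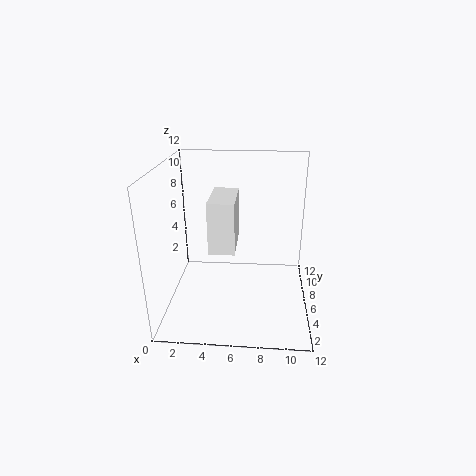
cx = 4
cy = 3
cz = 6
w = 2
h = 4
color = 'white'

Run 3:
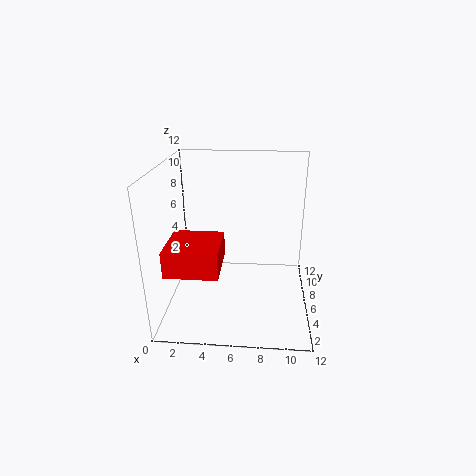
cx = 1
cy = 1
cz = 5
w = 4
h = 2
color = 'red'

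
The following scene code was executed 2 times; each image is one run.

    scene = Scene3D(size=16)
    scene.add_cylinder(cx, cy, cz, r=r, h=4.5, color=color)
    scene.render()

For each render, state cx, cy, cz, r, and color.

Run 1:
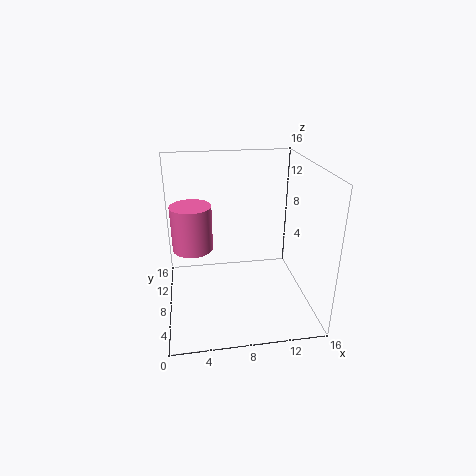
cx = 3
cy = 5.5
cz = 8.5
r = 2
color = 'hotpink'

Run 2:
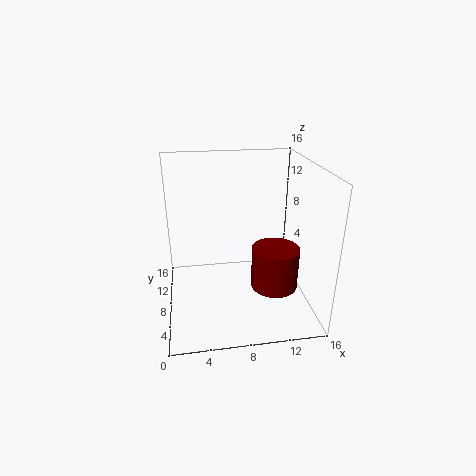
cx = 11.5
cy = 5
cz = 3.5
r = 2.5
color = 'maroon'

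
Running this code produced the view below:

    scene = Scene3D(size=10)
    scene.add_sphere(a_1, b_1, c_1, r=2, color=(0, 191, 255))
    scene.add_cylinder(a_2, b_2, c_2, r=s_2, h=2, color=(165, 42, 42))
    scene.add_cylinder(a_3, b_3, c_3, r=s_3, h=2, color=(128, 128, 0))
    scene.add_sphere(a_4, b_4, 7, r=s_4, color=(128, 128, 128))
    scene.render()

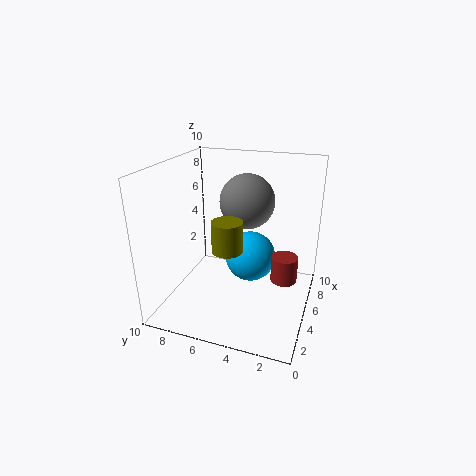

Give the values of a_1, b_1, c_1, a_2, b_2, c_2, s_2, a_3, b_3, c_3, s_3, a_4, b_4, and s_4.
a_1 = 8
b_1 = 5
c_1 = 2
a_2 = 7
b_2 = 2
c_2 = 1
s_2 = 1
a_3 = 3
b_3 = 5
c_3 = 5
s_3 = 1
a_4 = 7
b_4 = 5
s_4 = 2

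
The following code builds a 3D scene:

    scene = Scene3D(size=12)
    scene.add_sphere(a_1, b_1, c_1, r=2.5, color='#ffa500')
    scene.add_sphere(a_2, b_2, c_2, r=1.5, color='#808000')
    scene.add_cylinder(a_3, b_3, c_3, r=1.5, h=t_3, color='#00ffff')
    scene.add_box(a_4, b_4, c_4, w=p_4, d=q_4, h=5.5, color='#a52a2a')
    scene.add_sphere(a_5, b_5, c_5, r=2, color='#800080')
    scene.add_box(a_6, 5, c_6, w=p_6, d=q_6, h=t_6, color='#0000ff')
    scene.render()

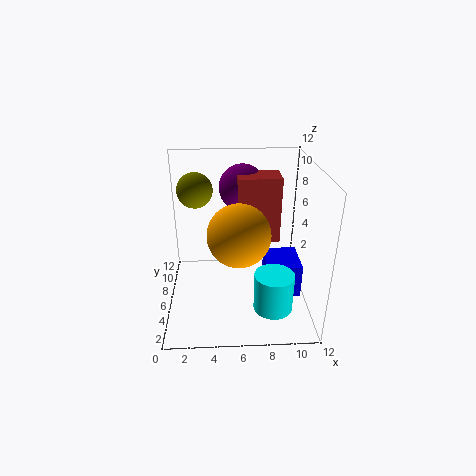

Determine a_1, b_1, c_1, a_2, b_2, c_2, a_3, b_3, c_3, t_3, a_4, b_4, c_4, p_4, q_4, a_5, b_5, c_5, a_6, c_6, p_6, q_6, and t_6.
a_1 = 6, b_1 = 4.5, c_1 = 7, a_2 = 2.5, b_2 = 8, c_2 = 9.5, a_3 = 8.5, b_3 = 2, c_3 = 2, t_3 = 3, a_4 = 6, b_4 = 6, c_4 = 5.5, p_4 = 3.5, q_4 = 2.5, a_5 = 6.5, b_5 = 8.5, c_5 = 9.5, a_6 = 8.5, c_6 = 0.5, p_6 = 3, q_6 = 3.5, t_6 = 3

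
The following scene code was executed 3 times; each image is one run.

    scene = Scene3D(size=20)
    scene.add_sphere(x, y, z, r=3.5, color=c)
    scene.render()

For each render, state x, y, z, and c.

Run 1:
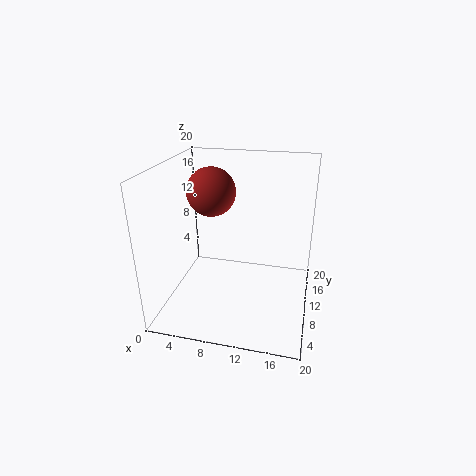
x = 5.5
y = 12.5
z = 15.5
c = 'brown'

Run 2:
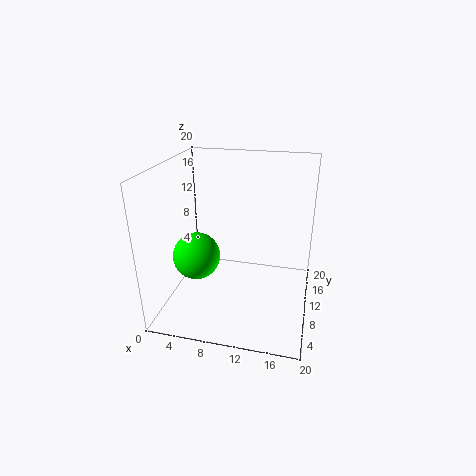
x = 3.5
y = 10.5
z = 6
c = 'lime'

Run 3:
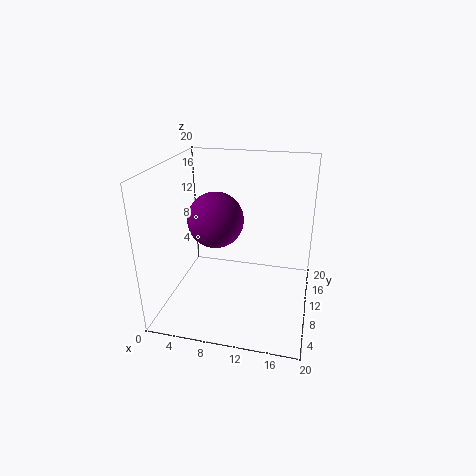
x = 8
y = 6.5
z = 14
c = 'purple'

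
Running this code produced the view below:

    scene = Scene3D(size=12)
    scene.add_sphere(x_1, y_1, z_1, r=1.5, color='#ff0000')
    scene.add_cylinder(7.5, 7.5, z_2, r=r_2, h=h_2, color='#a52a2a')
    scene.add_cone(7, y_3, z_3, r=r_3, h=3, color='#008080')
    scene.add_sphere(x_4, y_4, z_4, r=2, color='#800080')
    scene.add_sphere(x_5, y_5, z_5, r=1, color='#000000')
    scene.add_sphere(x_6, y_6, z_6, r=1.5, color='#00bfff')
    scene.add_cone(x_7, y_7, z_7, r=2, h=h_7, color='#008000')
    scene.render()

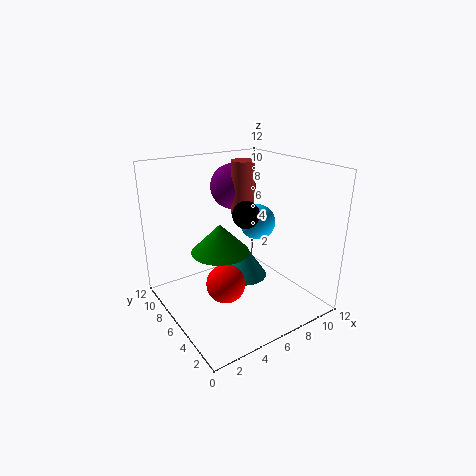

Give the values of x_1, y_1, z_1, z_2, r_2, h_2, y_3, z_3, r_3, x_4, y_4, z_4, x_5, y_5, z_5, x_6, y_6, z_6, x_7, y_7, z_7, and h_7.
x_1 = 3.5; y_1 = 4; z_1 = 3.5; z_2 = 7.5; r_2 = 1; h_2 = 4.5; y_3 = 6.5; z_3 = 2; r_3 = 2; x_4 = 7.5; y_4 = 9; z_4 = 9.5; x_5 = 5; y_5 = 3.5; z_5 = 9; x_6 = 8; y_6 = 6; z_6 = 7; x_7 = 2.5; y_7 = 3; z_7 = 7; h_7 = 2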